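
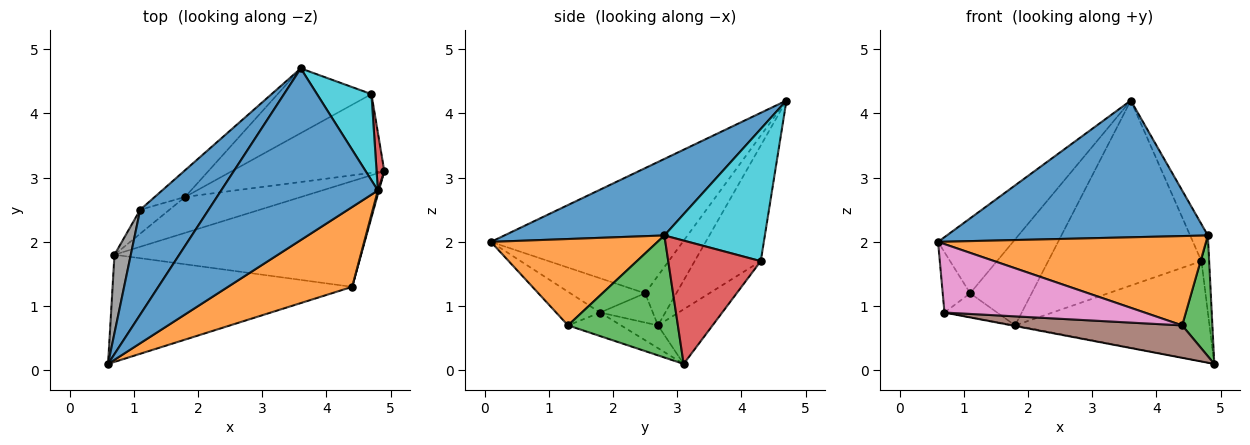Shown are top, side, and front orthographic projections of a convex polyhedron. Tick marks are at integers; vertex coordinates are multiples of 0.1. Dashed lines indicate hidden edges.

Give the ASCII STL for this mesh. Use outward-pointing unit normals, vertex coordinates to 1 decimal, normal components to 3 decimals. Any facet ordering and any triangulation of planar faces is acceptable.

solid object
 facet normal -0.830 0.324 0.454
  outer loop
   vertex 1.1 2.5 1.2
   vertex 0.6 0.1 2.0
   vertex 3.6 4.7 4.2
  endloop
 endfacet
 facet normal -0.436 0.859 -0.267
  outer loop
   vertex 1.1 2.5 1.2
   vertex 3.6 4.7 4.2
   vertex 1.8 2.7 0.7
  endloop
 endfacet
 facet normal -0.216 0.768 -0.603
  outer loop
   vertex 4.7 4.3 1.7
   vertex 4.9 3.1 0.1
   vertex 1.8 2.7 0.7
  endloop
 endfacet
 facet normal -0.377 0.874 -0.306
  outer loop
   vertex 4.7 4.3 1.7
   vertex 1.8 2.7 0.7
   vertex 3.6 4.7 4.2
  endloop
 endfacet
 facet normal -0.192 0.017 -0.981
  outer loop
   vertex 0.7 1.8 0.9
   vertex 1.8 2.7 0.7
   vertex 4.9 3.1 0.1
  endloop
 endfacet
 facet normal -0.091 -0.292 -0.952
  outer loop
   vertex 0.7 1.8 0.9
   vertex 4.9 3.1 0.1
   vertex 4.4 1.3 0.7
  endloop
 endfacet
 facet normal -0.117 -0.535 -0.837
  outer loop
   vertex 0.7 1.8 0.9
   vertex 4.4 1.3 0.7
   vertex 0.6 0.1 2.0
  endloop
 endfacet
 facet normal -0.857 0.315 0.408
  outer loop
   vertex 0.7 1.8 0.9
   vertex 0.6 0.1 2.0
   vertex 1.1 2.5 1.2
  endloop
 endfacet
 facet normal -0.577 0.577 -0.577
  outer loop
   vertex 0.7 1.8 0.9
   vertex 1.1 2.5 1.2
   vertex 1.8 2.7 0.7
  endloop
 endfacet
 facet normal 0.913 0.161 0.376
  outer loop
   vertex 4.8 2.8 2.1
   vertex 4.7 4.3 1.7
   vertex 3.6 4.7 4.2
  endloop
 endfacet
 facet normal 0.357 -0.582 0.731
  outer loop
   vertex 4.8 2.8 2.1
   vertex 3.6 4.7 4.2
   vertex 0.6 0.1 2.0
  endloop
 endfacet
 facet normal 0.420 -0.676 0.605
  outer loop
   vertex 4.8 2.8 2.1
   vertex 0.6 0.1 2.0
   vertex 4.4 1.3 0.7
  endloop
 endfacet
 facet normal 0.964 -0.265 0.008
  outer loop
   vertex 4.8 2.8 2.1
   vertex 4.4 1.3 0.7
   vertex 4.9 3.1 0.1
  endloop
 endfacet
 facet normal 0.995 0.083 0.062
  outer loop
   vertex 4.8 2.8 2.1
   vertex 4.9 3.1 0.1
   vertex 4.7 4.3 1.7
  endloop
 endfacet
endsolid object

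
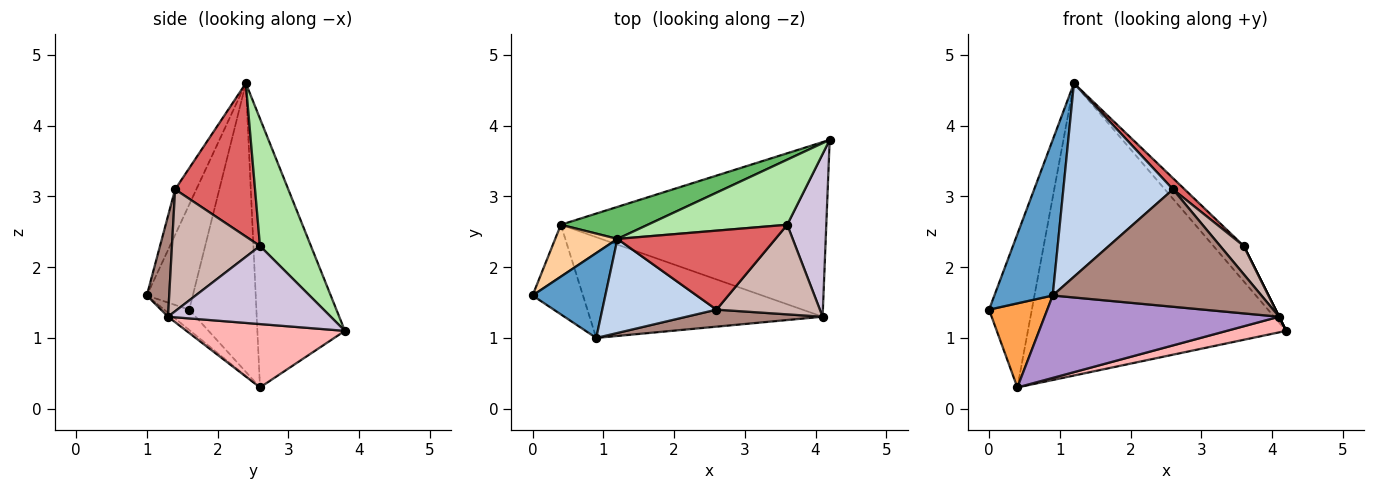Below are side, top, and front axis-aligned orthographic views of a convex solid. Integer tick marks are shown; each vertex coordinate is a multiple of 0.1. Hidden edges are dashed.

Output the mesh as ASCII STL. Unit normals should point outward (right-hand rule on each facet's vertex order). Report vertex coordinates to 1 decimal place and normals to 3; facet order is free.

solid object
 facet normal -0.569 -0.722 0.394
  outer loop
   vertex 1.2 2.4 4.6
   vertex 0.0 1.6 1.4
   vertex 0.9 1.0 1.6
  endloop
 endfacet
 facet normal -0.171 -0.886 0.431
  outer loop
   vertex 2.6 1.4 3.1
   vertex 1.2 2.4 4.6
   vertex 0.9 1.0 1.6
  endloop
 endfacet
 facet normal -0.282 -0.657 -0.699
  outer loop
   vertex 0.4 2.6 0.3
   vertex 0.9 1.0 1.6
   vertex 0.0 1.6 1.4
  endloop
 endfacet
 facet normal -0.830 0.529 0.179
  outer loop
   vertex 0.4 2.6 0.3
   vertex 0.0 1.6 1.4
   vertex 1.2 2.4 4.6
  endloop
 endfacet
 facet normal -0.319 0.942 0.103
  outer loop
   vertex 0.4 2.6 0.3
   vertex 1.2 2.4 4.6
   vertex 4.2 3.8 1.1
  endloop
 endfacet
 facet normal 0.626 0.372 0.685
  outer loop
   vertex 3.6 2.6 2.3
   vertex 4.2 3.8 1.1
   vertex 1.2 2.4 4.6
  endloop
 endfacet
 facet normal 0.693 -0.101 0.714
  outer loop
   vertex 3.6 2.6 2.3
   vertex 1.2 2.4 4.6
   vertex 2.6 1.4 3.1
  endloop
 endfacet
 facet normal 0.231 -0.087 -0.969
  outer loop
   vertex 4.1 1.3 1.3
   vertex 0.4 2.6 0.3
   vertex 4.2 3.8 1.1
  endloop
 endfacet
 facet normal -0.013 -0.633 -0.774
  outer loop
   vertex 4.1 1.3 1.3
   vertex 0.9 1.0 1.6
   vertex 0.4 2.6 0.3
  endloop
 endfacet
 facet normal 0.894 0.000 0.447
  outer loop
   vertex 4.1 1.3 1.3
   vertex 4.2 3.8 1.1
   vertex 3.6 2.6 2.3
  endloop
 endfacet
 facet normal 0.106 -0.984 0.143
  outer loop
   vertex 4.1 1.3 1.3
   vertex 2.6 1.4 3.1
   vertex 0.9 1.0 1.6
  endloop
 endfacet
 facet normal 0.747 -0.200 0.634
  outer loop
   vertex 4.1 1.3 1.3
   vertex 3.6 2.6 2.3
   vertex 2.6 1.4 3.1
  endloop
 endfacet
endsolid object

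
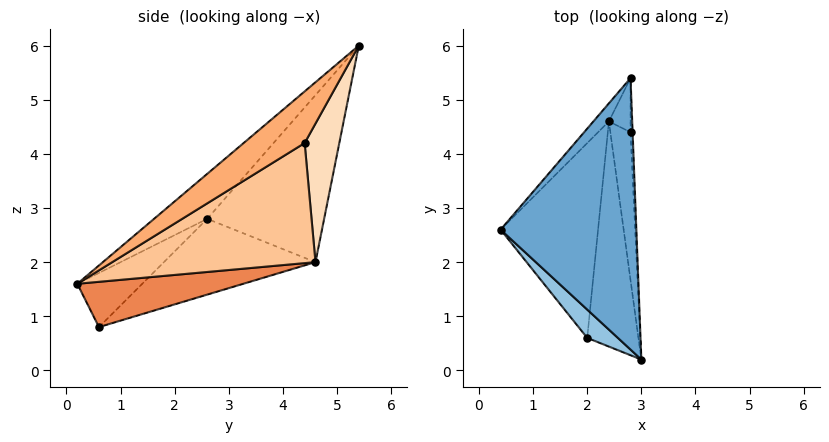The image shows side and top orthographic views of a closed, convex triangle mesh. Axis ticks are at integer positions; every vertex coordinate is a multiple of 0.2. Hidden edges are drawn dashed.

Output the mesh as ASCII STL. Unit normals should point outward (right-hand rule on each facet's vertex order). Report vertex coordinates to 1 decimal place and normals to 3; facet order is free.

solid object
 facet normal -0.244 -0.632 0.736
  outer loop
   vertex 2.8 5.4 6.0
   vertex 0.4 2.6 2.8
   vertex 3.0 0.2 1.6
  endloop
 endfacet
 facet normal -0.560 -0.765 0.317
  outer loop
   vertex 2.0 0.6 0.8
   vertex 3.0 0.2 1.6
   vertex 0.4 2.6 2.8
  endloop
 endfacet
 facet normal -0.719 0.692 -0.067
  outer loop
   vertex 2.4 4.6 2.0
   vertex 0.4 2.6 2.8
   vertex 2.8 5.4 6.0
  endloop
 endfacet
 facet normal -0.588 0.286 -0.756
  outer loop
   vertex 2.4 4.6 2.0
   vertex 2.0 0.6 0.8
   vertex 0.4 2.6 2.8
  endloop
 endfacet
 facet normal 0.654 0.156 -0.740
  outer loop
   vertex 2.4 4.6 2.0
   vertex 3.0 0.2 1.6
   vertex 2.0 0.6 0.8
  endloop
 endfacet
 facet normal 0.997 0.072 -0.040
  outer loop
   vertex 2.8 4.4 4.2
   vertex 2.8 5.4 6.0
   vertex 3.0 0.2 1.6
  endloop
 endfacet
 facet normal 0.975 0.148 -0.164
  outer loop
   vertex 2.8 4.4 4.2
   vertex 3.0 0.2 1.6
   vertex 2.4 4.6 2.0
  endloop
 endfacet
 facet normal 0.952 0.268 -0.149
  outer loop
   vertex 2.8 4.4 4.2
   vertex 2.4 4.6 2.0
   vertex 2.8 5.4 6.0
  endloop
 endfacet
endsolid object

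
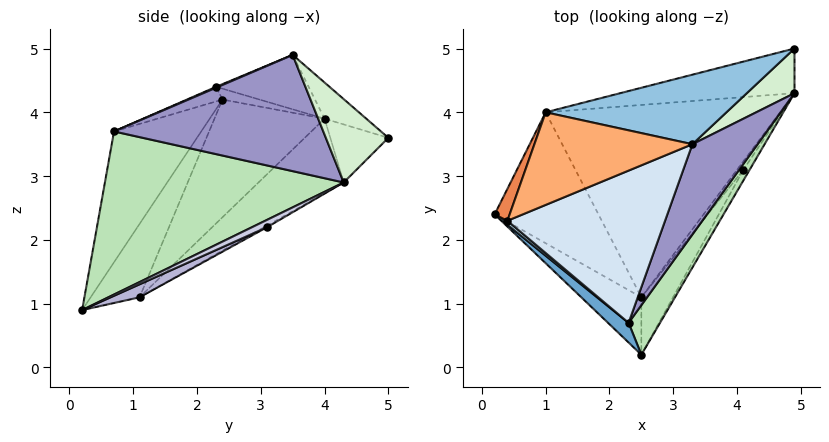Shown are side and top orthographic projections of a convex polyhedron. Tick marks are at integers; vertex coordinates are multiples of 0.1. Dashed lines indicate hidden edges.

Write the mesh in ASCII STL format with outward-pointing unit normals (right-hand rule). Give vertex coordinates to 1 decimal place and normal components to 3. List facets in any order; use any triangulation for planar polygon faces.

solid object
 facet normal -0.612 -0.785 0.096
  outer loop
   vertex 2.3 0.7 3.7
   vertex 0.2 2.4 4.2
   vertex 2.5 0.2 0.9
  endloop
 endfacet
 facet normal -0.135 0.727 0.673
  outer loop
   vertex 1.0 4.0 3.9
   vertex 3.3 3.5 4.9
   vertex 4.9 5.0 3.6
  endloop
 endfacet
 facet normal -0.588 -0.784 0.196
  outer loop
   vertex 0.4 2.3 4.4
   vertex 0.2 2.4 4.2
   vertex 2.3 0.7 3.7
  endloop
 endfacet
 facet normal 0.005 -0.396 0.918
  outer loop
   vertex 0.4 2.3 4.4
   vertex 2.3 0.7 3.7
   vertex 3.3 3.5 4.9
  endloop
 endfacet
 facet normal -0.536 0.407 0.740
  outer loop
   vertex 0.4 2.3 4.4
   vertex 1.0 4.0 3.9
   vertex 0.2 2.4 4.2
  endloop
 endfacet
 facet normal -0.303 0.366 0.880
  outer loop
   vertex 0.4 2.3 4.4
   vertex 3.3 3.5 4.9
   vertex 1.0 4.0 3.9
  endloop
 endfacet
 facet normal -0.766 0.139 -0.627
  outer loop
   vertex 2.5 1.1 1.1
   vertex 2.5 0.2 0.9
   vertex 0.2 2.4 4.2
  endloop
 endfacet
 facet normal -0.727 0.243 -0.642
  outer loop
   vertex 2.5 1.1 1.1
   vertex 0.2 2.4 4.2
   vertex 1.0 4.0 3.9
  endloop
 endfacet
 facet normal -0.229 0.688 -0.688
  outer loop
   vertex 4.9 4.3 2.9
   vertex 1.0 4.0 3.9
   vertex 4.9 5.0 3.6
  endloop
 endfacet
 facet normal -0.241 0.607 -0.757
  outer loop
   vertex 4.9 4.3 2.9
   vertex 2.5 1.1 1.1
   vertex 1.0 4.0 3.9
  endloop
 endfacet
 facet normal 0.817 -0.555 0.157
  outer loop
   vertex 4.9 4.3 2.9
   vertex 2.3 0.7 3.7
   vertex 2.5 0.2 0.9
  endloop
 endfacet
 facet normal 0.778 -0.444 0.444
  outer loop
   vertex 4.9 4.3 2.9
   vertex 4.9 5.0 3.6
   vertex 3.3 3.5 4.9
  endloop
 endfacet
 facet normal 0.773 -0.462 0.434
  outer loop
   vertex 4.9 4.3 2.9
   vertex 3.3 3.5 4.9
   vertex 2.3 0.7 3.7
  endloop
 endfacet
 facet normal 0.371 0.201 -0.906
  outer loop
   vertex 4.1 3.1 2.2
   vertex 2.5 0.2 0.9
   vertex 2.5 1.1 1.1
  endloop
 endfacet
 facet normal 0.755 -0.129 -0.643
  outer loop
   vertex 4.1 3.1 2.2
   vertex 4.9 4.3 2.9
   vertex 2.5 0.2 0.9
  endloop
 endfacet
 facet normal -0.196 0.588 -0.784
  outer loop
   vertex 4.1 3.1 2.2
   vertex 2.5 1.1 1.1
   vertex 4.9 4.3 2.9
  endloop
 endfacet
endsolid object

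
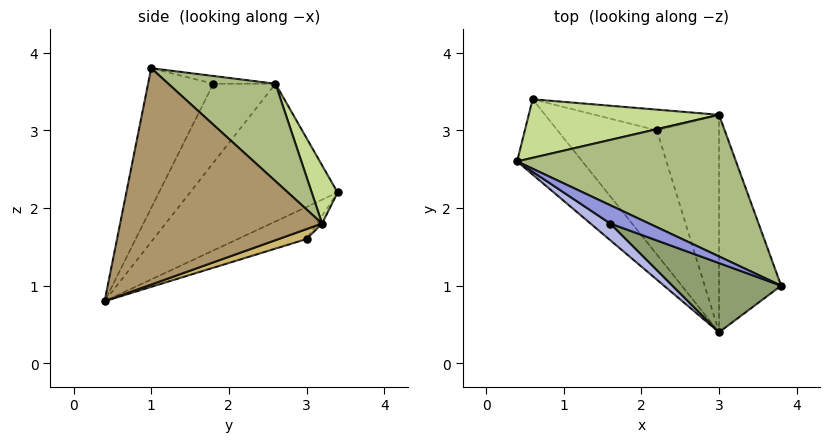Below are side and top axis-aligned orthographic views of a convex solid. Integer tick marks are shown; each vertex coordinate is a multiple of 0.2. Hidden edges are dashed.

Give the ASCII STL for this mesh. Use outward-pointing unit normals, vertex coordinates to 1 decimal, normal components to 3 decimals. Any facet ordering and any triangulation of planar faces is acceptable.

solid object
 facet normal -0.801 -0.464 -0.379
  outer loop
   vertex 0.6 3.4 2.2
   vertex 3.0 0.4 0.8
   vertex 0.4 2.6 3.6
  endloop
 endfacet
 facet normal -0.301 0.194 -0.933
  outer loop
   vertex 2.2 3.0 1.6
   vertex 3.0 0.4 0.8
   vertex 0.6 3.4 2.2
  endloop
 endfacet
 facet normal -0.188 -0.282 0.941
  outer loop
   vertex 1.6 1.8 3.6
   vertex 3.8 1.0 3.8
   vertex 0.4 2.6 3.6
  endloop
 endfacet
 facet normal -0.549 -0.824 0.137
  outer loop
   vertex 1.6 1.8 3.6
   vertex 0.4 2.6 3.6
   vertex 3.0 0.4 0.8
  endloop
 endfacet
 facet normal -0.351 -0.896 0.273
  outer loop
   vertex 1.6 1.8 3.6
   vertex 3.0 0.4 0.8
   vertex 3.8 1.0 3.8
  endloop
 endfacet
 facet normal 0.291 0.699 0.653
  outer loop
   vertex 3.0 3.2 1.8
   vertex 0.4 2.6 3.6
   vertex 3.8 1.0 3.8
  endloop
 endfacet
 facet normal 0.155 0.848 0.507
  outer loop
   vertex 3.0 3.2 1.8
   vertex 0.6 3.4 2.2
   vertex 0.4 2.6 3.6
  endloop
 endfacet
 facet normal -0.039 0.780 -0.624
  outer loop
   vertex 3.0 3.2 1.8
   vertex 2.2 3.0 1.6
   vertex 0.6 3.4 2.2
  endloop
 endfacet
 facet normal 0.957 0.098 -0.275
  outer loop
   vertex 3.0 3.2 1.8
   vertex 3.8 1.0 3.8
   vertex 3.0 0.4 0.8
  endloop
 endfacet
 facet normal 0.150 0.333 -0.931
  outer loop
   vertex 3.0 3.2 1.8
   vertex 3.0 0.4 0.8
   vertex 2.2 3.0 1.6
  endloop
 endfacet
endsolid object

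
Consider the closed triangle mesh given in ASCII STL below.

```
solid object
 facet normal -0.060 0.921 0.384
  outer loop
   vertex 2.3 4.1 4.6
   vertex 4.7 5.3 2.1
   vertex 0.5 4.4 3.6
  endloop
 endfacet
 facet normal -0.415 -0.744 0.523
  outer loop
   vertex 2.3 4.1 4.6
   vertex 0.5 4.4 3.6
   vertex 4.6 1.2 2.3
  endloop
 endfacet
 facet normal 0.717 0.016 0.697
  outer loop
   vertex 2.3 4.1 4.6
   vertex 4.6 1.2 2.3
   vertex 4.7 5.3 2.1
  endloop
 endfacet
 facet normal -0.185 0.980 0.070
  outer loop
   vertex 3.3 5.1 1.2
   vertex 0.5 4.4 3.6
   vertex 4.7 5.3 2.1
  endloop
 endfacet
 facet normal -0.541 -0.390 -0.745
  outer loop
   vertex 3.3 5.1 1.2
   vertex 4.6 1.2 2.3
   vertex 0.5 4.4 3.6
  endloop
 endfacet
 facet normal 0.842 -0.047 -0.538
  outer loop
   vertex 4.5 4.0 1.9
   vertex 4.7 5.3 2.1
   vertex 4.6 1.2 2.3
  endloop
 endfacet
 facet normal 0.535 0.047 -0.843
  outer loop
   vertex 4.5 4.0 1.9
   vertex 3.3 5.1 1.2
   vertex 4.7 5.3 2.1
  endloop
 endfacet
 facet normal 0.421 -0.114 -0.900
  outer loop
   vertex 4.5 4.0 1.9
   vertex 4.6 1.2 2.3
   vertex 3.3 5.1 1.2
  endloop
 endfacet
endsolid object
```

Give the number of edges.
12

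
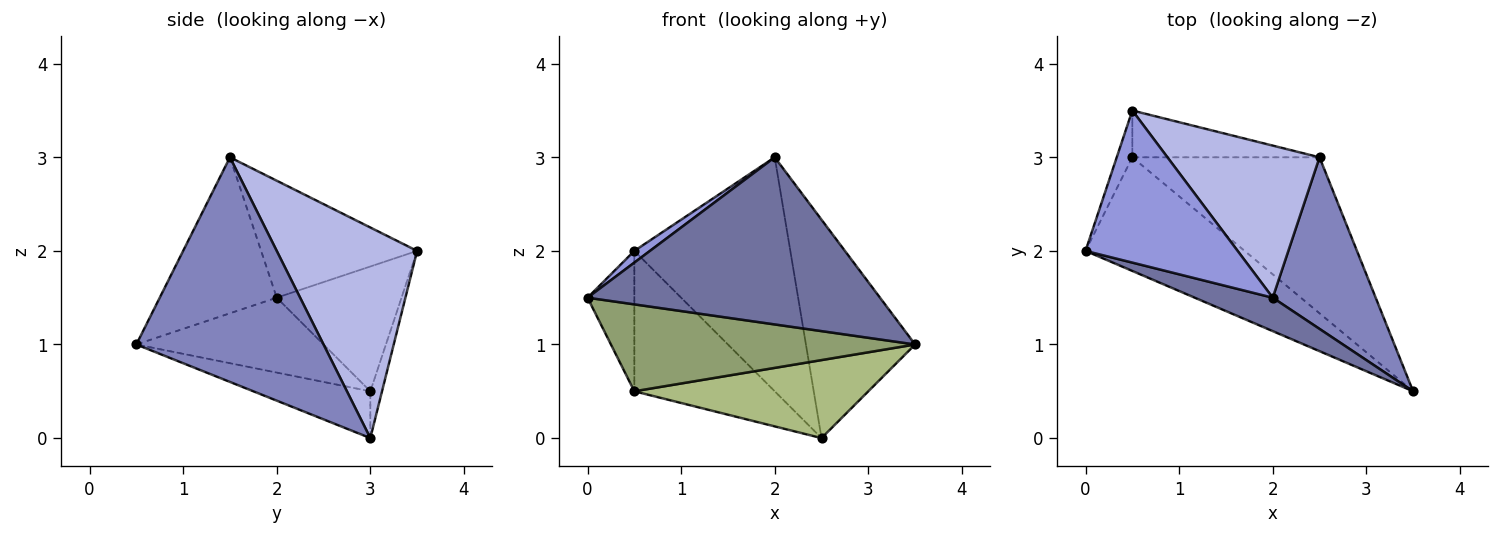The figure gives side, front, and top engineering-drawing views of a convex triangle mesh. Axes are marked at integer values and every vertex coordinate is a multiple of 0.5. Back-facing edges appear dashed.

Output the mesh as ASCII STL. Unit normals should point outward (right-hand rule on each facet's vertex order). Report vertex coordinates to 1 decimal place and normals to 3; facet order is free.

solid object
 facet normal -0.365 -0.913 0.183
  outer loop
   vertex 2.0 1.5 3.0
   vertex 0.0 2.0 1.5
   vertex 3.5 0.5 1.0
  endloop
 endfacet
 facet normal 0.803 0.468 0.368
  outer loop
   vertex 2.0 1.5 3.0
   vertex 3.5 0.5 1.0
   vertex 2.5 3.0 0.0
  endloop
 endfacet
 facet normal -0.609 -0.061 0.791
  outer loop
   vertex 0.5 3.5 2.0
   vertex 0.0 2.0 1.5
   vertex 2.0 1.5 3.0
  endloop
 endfacet
 facet normal 0.602 0.669 0.435
  outer loop
   vertex 0.5 3.5 2.0
   vertex 2.0 1.5 3.0
   vertex 2.5 3.0 0.0
  endloop
 endfacet
 facet normal -0.350 -0.569 -0.744
  outer loop
   vertex 0.5 3.0 0.5
   vertex 3.5 0.5 1.0
   vertex 0.0 2.0 1.5
  endloop
 endfacet
 facet normal -0.218 -0.436 -0.873
  outer loop
   vertex 0.5 3.0 0.5
   vertex 2.5 3.0 0.0
   vertex 3.5 0.5 1.0
  endloop
 endfacet
 facet normal -0.930 0.349 -0.116
  outer loop
   vertex 0.5 3.0 0.5
   vertex 0.0 2.0 1.5
   vertex 0.5 3.5 2.0
  endloop
 endfacet
 facet normal -0.079 0.946 -0.315
  outer loop
   vertex 0.5 3.0 0.5
   vertex 0.5 3.5 2.0
   vertex 2.5 3.0 0.0
  endloop
 endfacet
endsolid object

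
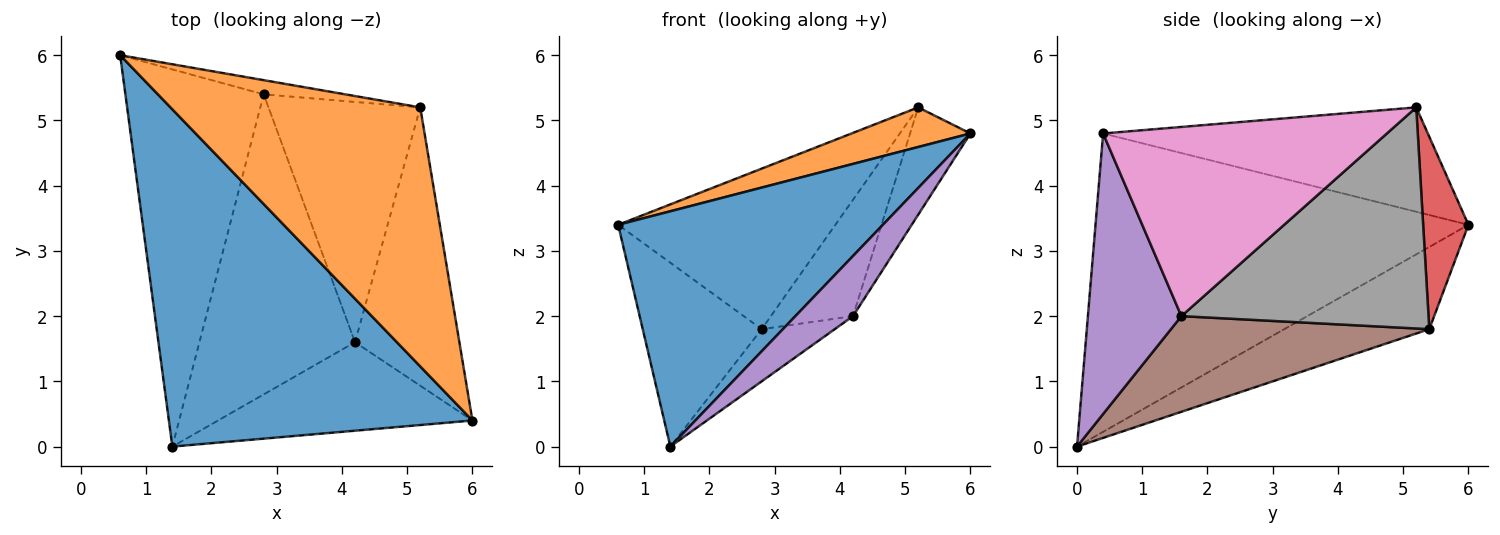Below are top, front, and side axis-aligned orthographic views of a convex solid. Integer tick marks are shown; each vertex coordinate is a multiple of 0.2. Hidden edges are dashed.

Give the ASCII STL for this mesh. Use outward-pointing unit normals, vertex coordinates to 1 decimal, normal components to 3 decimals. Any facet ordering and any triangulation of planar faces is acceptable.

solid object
 facet normal -0.628 -0.446 0.639
  outer loop
   vertex 1.4 0.0 0.0
   vertex 6.0 0.4 4.8
   vertex 0.6 6.0 3.4
  endloop
 endfacet
 facet normal -0.382 -0.140 0.914
  outer loop
   vertex 5.2 5.2 5.2
   vertex 0.6 6.0 3.4
   vertex 6.0 0.4 4.8
  endloop
 endfacet
 facet normal -0.471 0.386 -0.793
  outer loop
   vertex 2.8 5.4 1.8
   vertex 1.4 0.0 0.0
   vertex 0.6 6.0 3.4
  endloop
 endfacet
 facet normal 0.203 0.975 -0.086
  outer loop
   vertex 2.8 5.4 1.8
   vertex 0.6 6.0 3.4
   vertex 5.2 5.2 5.2
  endloop
 endfacet
 facet normal 0.674 -0.415 -0.611
  outer loop
   vertex 4.2 1.6 2.0
   vertex 6.0 0.4 4.8
   vertex 1.4 0.0 0.0
  endloop
 endfacet
 facet normal 0.518 0.147 -0.843
  outer loop
   vertex 4.2 1.6 2.0
   vertex 1.4 0.0 0.0
   vertex 2.8 5.4 1.8
  endloop
 endfacet
 facet normal 0.861 0.183 -0.475
  outer loop
   vertex 4.2 1.6 2.0
   vertex 5.2 5.2 5.2
   vertex 6.0 0.4 4.8
  endloop
 endfacet
 facet normal 0.795 0.264 -0.546
  outer loop
   vertex 4.2 1.6 2.0
   vertex 2.8 5.4 1.8
   vertex 5.2 5.2 5.2
  endloop
 endfacet
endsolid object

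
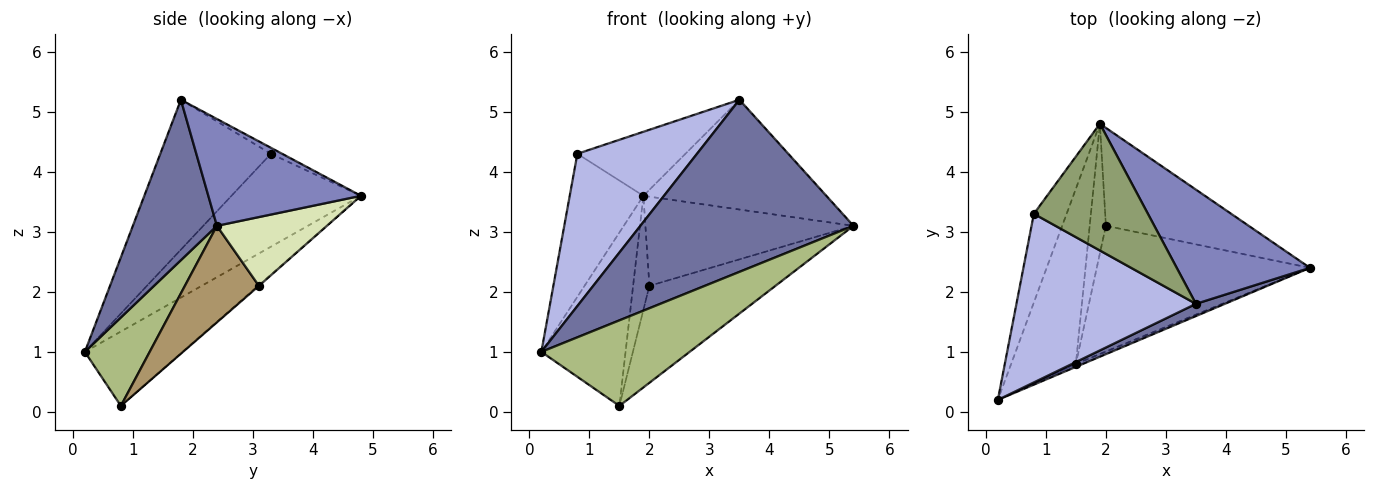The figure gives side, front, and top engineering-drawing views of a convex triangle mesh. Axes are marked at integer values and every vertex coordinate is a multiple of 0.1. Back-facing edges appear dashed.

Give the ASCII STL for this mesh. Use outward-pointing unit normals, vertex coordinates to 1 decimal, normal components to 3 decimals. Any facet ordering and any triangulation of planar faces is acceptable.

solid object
 facet normal 0.366 -0.928 0.066
  outer loop
   vertex 3.5 1.8 5.2
   vertex 0.2 0.2 1.0
   vertex 5.4 2.4 3.1
  endloop
 endfacet
 facet normal 0.501 0.600 0.624
  outer loop
   vertex 3.5 1.8 5.2
   vertex 5.4 2.4 3.1
   vertex 1.9 4.8 3.6
  endloop
 endfacet
 facet normal -0.831 0.473 -0.293
  outer loop
   vertex 0.8 3.3 4.3
   vertex 1.9 4.8 3.6
   vertex 0.2 0.2 1.0
  endloop
 endfacet
 facet normal -0.527 -0.570 0.631
  outer loop
   vertex 0.8 3.3 4.3
   vertex 0.2 0.2 1.0
   vertex 3.5 1.8 5.2
  endloop
 endfacet
 facet normal -0.047 0.450 0.892
  outer loop
   vertex 0.8 3.3 4.3
   vertex 3.5 1.8 5.2
   vertex 1.9 4.8 3.6
  endloop
 endfacet
 facet normal 0.400 -0.916 -0.032
  outer loop
   vertex 1.5 0.8 0.1
   vertex 5.4 2.4 3.1
   vertex 0.2 0.2 1.0
  endloop
 endfacet
 facet normal -0.633 0.545 -0.550
  outer loop
   vertex 1.5 0.8 0.1
   vertex 0.2 0.2 1.0
   vertex 1.9 4.8 3.6
  endloop
 endfacet
 facet normal 0.335 0.634 -0.697
  outer loop
   vertex 2.0 3.1 2.1
   vertex 1.9 4.8 3.6
   vertex 5.4 2.4 3.1
  endloop
 endfacet
 facet normal 0.338 0.575 -0.745
  outer loop
   vertex 2.0 3.1 2.1
   vertex 5.4 2.4 3.1
   vertex 1.5 0.8 0.1
  endloop
 endfacet
 facet normal -0.035 0.660 -0.750
  outer loop
   vertex 2.0 3.1 2.1
   vertex 1.5 0.8 0.1
   vertex 1.9 4.8 3.6
  endloop
 endfacet
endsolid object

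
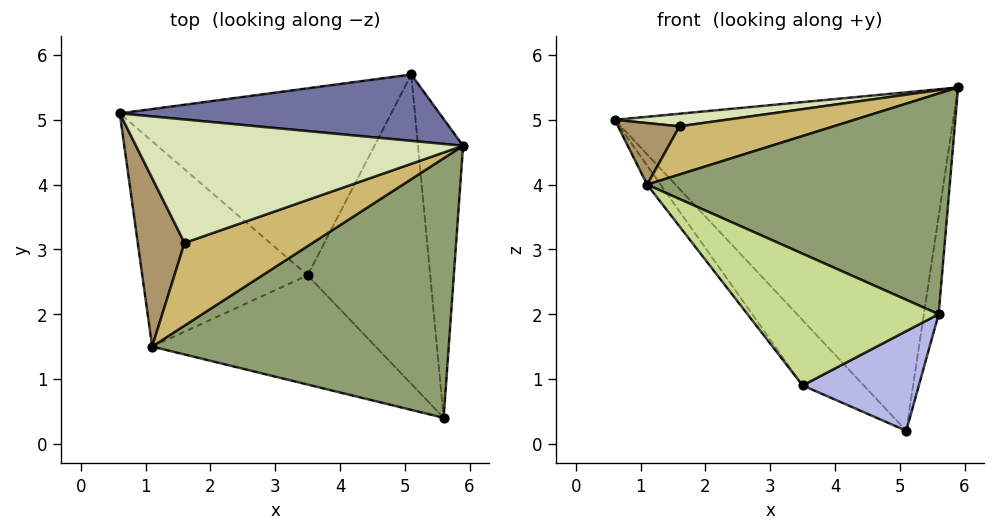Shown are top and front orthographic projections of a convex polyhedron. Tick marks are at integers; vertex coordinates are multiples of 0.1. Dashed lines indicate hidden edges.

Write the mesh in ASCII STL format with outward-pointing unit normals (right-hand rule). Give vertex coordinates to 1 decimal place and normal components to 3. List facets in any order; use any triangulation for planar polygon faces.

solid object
 facet normal 0.074 0.979 0.192
  outer loop
   vertex 5.1 5.7 0.2
   vertex 0.6 5.1 5.0
   vertex 5.9 4.6 5.5
  endloop
 endfacet
 facet normal 0.989 0.046 -0.140
  outer loop
   vertex 5.1 5.7 0.2
   vertex 5.9 4.6 5.5
   vertex 5.6 0.4 2.0
  endloop
 endfacet
 facet normal -0.724 0.227 -0.651
  outer loop
   vertex 3.5 2.6 0.9
   vertex 0.6 5.1 5.0
   vertex 5.1 5.7 0.2
  endloop
 endfacet
 facet normal 0.175 -0.302 -0.937
  outer loop
   vertex 3.5 2.6 0.9
   vertex 5.1 5.7 0.2
   vertex 5.6 0.4 2.0
  endloop
 endfacet
 facet normal 0.177 -0.637 0.750
  outer loop
   vertex 1.1 1.5 4.0
   vertex 5.6 0.4 2.0
   vertex 5.9 4.6 5.5
  endloop
 endfacet
 facet normal -0.799 0.055 -0.599
  outer loop
   vertex 1.1 1.5 4.0
   vertex 0.6 5.1 5.0
   vertex 3.5 2.6 0.9
  endloop
 endfacet
 facet normal -0.427 -0.696 -0.577
  outer loop
   vertex 1.1 1.5 4.0
   vertex 3.5 2.6 0.9
   vertex 5.6 0.4 2.0
  endloop
 endfacet
 facet normal -0.103 -0.101 0.990
  outer loop
   vertex 1.6 3.1 4.9
   vertex 5.9 4.6 5.5
   vertex 0.6 5.1 5.0
  endloop
 endfacet
 facet normal -0.510 -0.295 0.808
  outer loop
   vertex 1.6 3.1 4.9
   vertex 0.6 5.1 5.0
   vertex 1.1 1.5 4.0
  endloop
 endfacet
 facet normal 0.055 -0.502 0.863
  outer loop
   vertex 1.6 3.1 4.9
   vertex 1.1 1.5 4.0
   vertex 5.9 4.6 5.5
  endloop
 endfacet
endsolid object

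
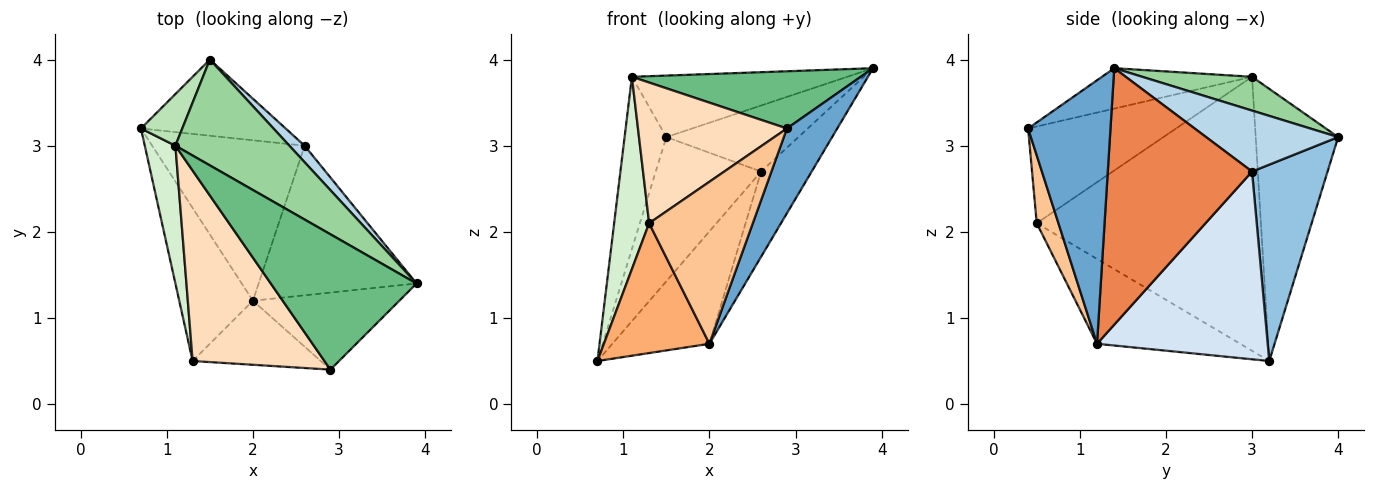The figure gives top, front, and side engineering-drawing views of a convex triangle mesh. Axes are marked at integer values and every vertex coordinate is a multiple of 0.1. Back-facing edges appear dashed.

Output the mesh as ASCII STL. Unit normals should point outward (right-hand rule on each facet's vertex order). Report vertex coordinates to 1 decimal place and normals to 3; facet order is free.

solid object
 facet normal 0.771 -0.471 -0.428
  outer loop
   vertex 2.0 1.2 0.7
   vertex 3.9 1.4 3.9
   vertex 2.9 0.4 3.2
  endloop
 endfacet
 facet normal 0.535 0.747 -0.395
  outer loop
   vertex 2.6 3.0 2.7
   vertex 0.7 3.2 0.5
   vertex 1.5 4.0 3.1
  endloop
 endfacet
 facet normal 0.696 0.696 0.174
  outer loop
   vertex 2.6 3.0 2.7
   vertex 1.5 4.0 3.1
   vertex 3.9 1.4 3.9
  endloop
 endfacet
 facet normal 0.710 0.404 -0.577
  outer loop
   vertex 2.6 3.0 2.7
   vertex 2.0 1.2 0.7
   vertex 0.7 3.2 0.5
  endloop
 endfacet
 facet normal 0.816 0.286 -0.502
  outer loop
   vertex 2.6 3.0 2.7
   vertex 3.9 1.4 3.9
   vertex 2.0 1.2 0.7
  endloop
 endfacet
 facet normal -0.660 -0.486 -0.573
  outer loop
   vertex 1.3 0.5 2.1
   vertex 0.7 3.2 0.5
   vertex 2.0 1.2 0.7
  endloop
 endfacet
 facet normal 0.191 -0.913 -0.361
  outer loop
   vertex 1.3 0.5 2.1
   vertex 2.0 1.2 0.7
   vertex 2.9 0.4 3.2
  endloop
 endfacet
 facet normal -0.508 -0.512 0.693
  outer loop
   vertex 1.1 3.0 3.8
   vertex 1.3 0.5 2.1
   vertex 2.9 0.4 3.2
  endloop
 endfacet
 facet normal -0.247 -0.377 0.892
  outer loop
   vertex 1.1 3.0 3.8
   vertex 2.9 0.4 3.2
   vertex 3.9 1.4 3.9
  endloop
 endfacet
 facet normal 0.248 0.487 0.837
  outer loop
   vertex 1.1 3.0 3.8
   vertex 3.9 1.4 3.9
   vertex 1.5 4.0 3.1
  endloop
 endfacet
 facet normal -0.884 0.448 0.134
  outer loop
   vertex 1.1 3.0 3.8
   vertex 1.5 4.0 3.1
   vertex 0.7 3.2 0.5
  endloop
 endfacet
 facet normal -0.982 -0.153 0.110
  outer loop
   vertex 1.1 3.0 3.8
   vertex 0.7 3.2 0.5
   vertex 1.3 0.5 2.1
  endloop
 endfacet
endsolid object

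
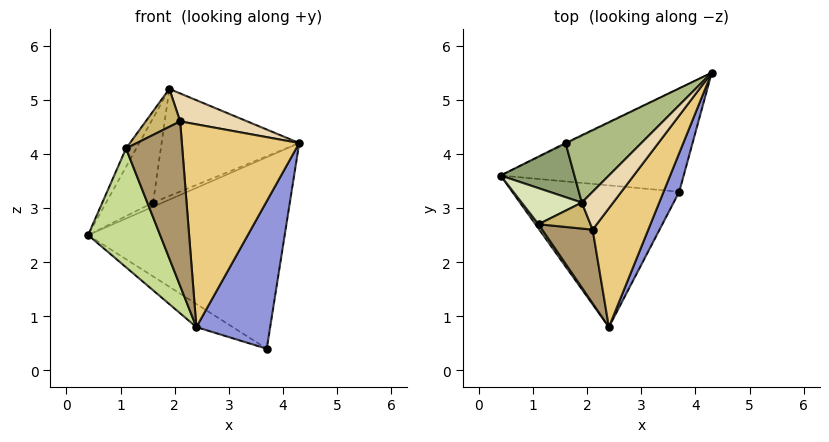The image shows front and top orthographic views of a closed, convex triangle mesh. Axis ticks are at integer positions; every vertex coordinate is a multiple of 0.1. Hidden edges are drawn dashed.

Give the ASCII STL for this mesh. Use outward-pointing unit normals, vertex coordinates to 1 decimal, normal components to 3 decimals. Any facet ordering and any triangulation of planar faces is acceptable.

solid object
 facet normal -0.217 0.859 -0.463
  outer loop
   vertex 3.7 3.3 0.4
   vertex 0.4 3.6 2.5
   vertex 4.3 5.5 4.2
  endloop
 endfacet
 facet normal -0.523 0.137 -0.841
  outer loop
   vertex 3.7 3.3 0.4
   vertex 2.4 0.8 0.8
   vertex 0.4 3.6 2.5
  endloop
 endfacet
 facet normal 0.889 -0.443 0.116
  outer loop
   vertex 3.7 3.3 0.4
   vertex 4.3 5.5 4.2
   vertex 2.4 0.8 0.8
  endloop
 endfacet
 facet normal -0.365 0.913 -0.183
  outer loop
   vertex 1.6 4.2 3.1
   vertex 4.3 5.5 4.2
   vertex 0.4 3.6 2.5
  endloop
 endfacet
 facet normal -0.568 0.693 0.444
  outer loop
   vertex 1.6 4.2 3.1
   vertex 0.4 3.6 2.5
   vertex 1.9 3.1 5.2
  endloop
 endfacet
 facet normal -0.530 0.718 0.452
  outer loop
   vertex 1.6 4.2 3.1
   vertex 1.9 3.1 5.2
   vertex 4.3 5.5 4.2
  endloop
 endfacet
 facet normal -0.807 -0.590 0.021
  outer loop
   vertex 1.1 2.7 4.1
   vertex 0.4 3.6 2.5
   vertex 2.4 0.8 0.8
  endloop
 endfacet
 facet normal -0.824 0.258 0.505
  outer loop
   vertex 1.1 2.7 4.1
   vertex 1.9 3.1 5.2
   vertex 0.4 3.6 2.5
  endloop
 endfacet
 facet normal -0.284 -0.875 0.392
  outer loop
   vertex 2.1 2.6 4.6
   vertex 1.1 2.7 4.1
   vertex 2.4 0.8 0.8
  endloop
 endfacet
 facet normal -0.343 -0.775 0.531
  outer loop
   vertex 2.1 2.6 4.6
   vertex 1.9 3.1 5.2
   vertex 1.1 2.7 4.1
  endloop
 endfacet
 facet normal 0.776 -0.544 0.319
  outer loop
   vertex 2.1 2.6 4.6
   vertex 2.4 0.8 0.8
   vertex 4.3 5.5 4.2
  endloop
 endfacet
 facet normal 0.681 -0.435 0.589
  outer loop
   vertex 2.1 2.6 4.6
   vertex 4.3 5.5 4.2
   vertex 1.9 3.1 5.2
  endloop
 endfacet
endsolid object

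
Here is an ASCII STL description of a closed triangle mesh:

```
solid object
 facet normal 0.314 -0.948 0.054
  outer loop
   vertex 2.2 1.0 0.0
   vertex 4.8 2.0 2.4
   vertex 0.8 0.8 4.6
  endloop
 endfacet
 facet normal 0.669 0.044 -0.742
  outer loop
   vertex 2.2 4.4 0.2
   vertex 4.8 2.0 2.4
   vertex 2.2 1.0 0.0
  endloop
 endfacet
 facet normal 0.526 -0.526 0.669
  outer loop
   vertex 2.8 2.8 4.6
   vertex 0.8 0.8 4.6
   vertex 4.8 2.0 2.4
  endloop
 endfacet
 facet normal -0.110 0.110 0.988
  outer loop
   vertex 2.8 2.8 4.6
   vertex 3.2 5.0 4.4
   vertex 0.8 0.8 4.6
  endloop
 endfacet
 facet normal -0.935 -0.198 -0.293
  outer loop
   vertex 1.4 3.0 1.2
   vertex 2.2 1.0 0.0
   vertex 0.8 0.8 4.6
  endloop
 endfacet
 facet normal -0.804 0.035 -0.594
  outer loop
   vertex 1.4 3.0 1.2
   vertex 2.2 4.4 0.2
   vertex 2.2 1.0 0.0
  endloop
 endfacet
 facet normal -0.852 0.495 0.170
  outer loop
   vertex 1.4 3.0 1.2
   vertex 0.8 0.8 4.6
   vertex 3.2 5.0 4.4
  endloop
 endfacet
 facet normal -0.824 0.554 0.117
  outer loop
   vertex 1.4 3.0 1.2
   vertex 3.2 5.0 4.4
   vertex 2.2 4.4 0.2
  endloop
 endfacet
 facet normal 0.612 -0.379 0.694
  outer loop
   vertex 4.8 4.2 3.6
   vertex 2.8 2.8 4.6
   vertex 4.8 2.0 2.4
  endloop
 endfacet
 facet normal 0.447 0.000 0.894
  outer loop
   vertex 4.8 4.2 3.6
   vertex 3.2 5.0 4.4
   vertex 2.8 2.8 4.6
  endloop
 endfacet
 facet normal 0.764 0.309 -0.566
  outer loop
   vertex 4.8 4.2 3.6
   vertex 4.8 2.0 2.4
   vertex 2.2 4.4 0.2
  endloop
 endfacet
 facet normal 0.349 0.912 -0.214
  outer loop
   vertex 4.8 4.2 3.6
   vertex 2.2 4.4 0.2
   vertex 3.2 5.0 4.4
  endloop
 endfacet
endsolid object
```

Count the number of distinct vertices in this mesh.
8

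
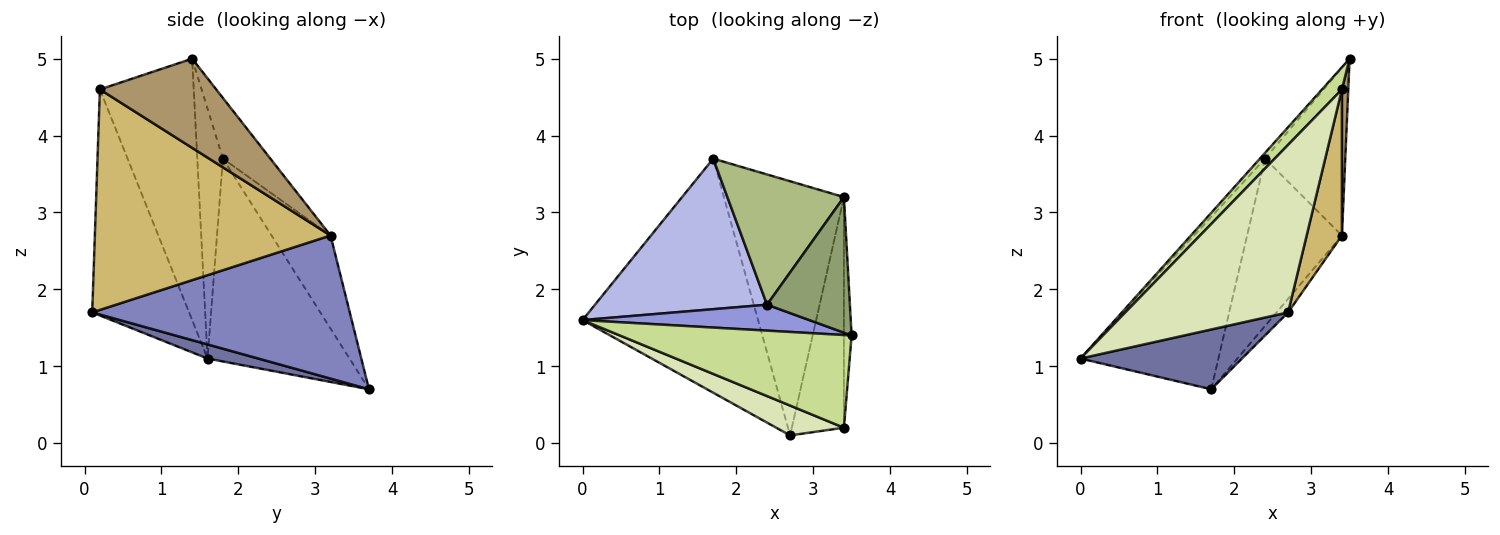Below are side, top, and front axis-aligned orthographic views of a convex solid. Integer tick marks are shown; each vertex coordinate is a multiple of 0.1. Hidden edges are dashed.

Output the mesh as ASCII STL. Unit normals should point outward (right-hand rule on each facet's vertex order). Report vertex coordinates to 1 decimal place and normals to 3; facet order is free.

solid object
 facet normal 0.078 -0.247 -0.966
  outer loop
   vertex 2.7 0.1 1.7
   vertex 0.0 1.6 1.1
   vertex 1.7 3.7 0.7
  endloop
 endfacet
 facet normal 0.766 0.034 -0.642
  outer loop
   vertex 3.4 3.2 2.7
   vertex 2.7 0.1 1.7
   vertex 1.7 3.7 0.7
  endloop
 endfacet
 facet normal -0.732 0.146 0.665
  outer loop
   vertex 2.4 1.8 3.7
   vertex 0.0 1.6 1.1
   vertex 3.5 1.4 5.0
  endloop
 endfacet
 facet normal -0.613 0.595 0.520
  outer loop
   vertex 2.4 1.8 3.7
   vertex 1.7 3.7 0.7
   vertex 0.0 1.6 1.1
  endloop
 endfacet
 facet normal -0.418 0.706 0.571
  outer loop
   vertex 2.4 1.8 3.7
   vertex 3.5 1.4 5.0
   vertex 3.4 3.2 2.7
  endloop
 endfacet
 facet normal -0.440 0.708 0.551
  outer loop
   vertex 2.4 1.8 3.7
   vertex 3.4 3.2 2.7
   vertex 1.7 3.7 0.7
  endloop
 endfacet
 facet normal -0.739 -0.157 0.655
  outer loop
   vertex 3.4 0.2 4.6
   vertex 3.5 1.4 5.0
   vertex 0.0 1.6 1.1
  endloop
 endfacet
 facet normal -0.506 -0.849 0.151
  outer loop
   vertex 3.4 0.2 4.6
   vertex 0.0 1.6 1.1
   vertex 2.7 0.1 1.7
  endloop
 endfacet
 facet normal 0.995 -0.054 -0.086
  outer loop
   vertex 3.4 0.2 4.6
   vertex 3.4 3.2 2.7
   vertex 3.5 1.4 5.0
  endloop
 endfacet
 facet normal 0.963 -0.144 -0.227
  outer loop
   vertex 3.4 0.2 4.6
   vertex 2.7 0.1 1.7
   vertex 3.4 3.2 2.7
  endloop
 endfacet
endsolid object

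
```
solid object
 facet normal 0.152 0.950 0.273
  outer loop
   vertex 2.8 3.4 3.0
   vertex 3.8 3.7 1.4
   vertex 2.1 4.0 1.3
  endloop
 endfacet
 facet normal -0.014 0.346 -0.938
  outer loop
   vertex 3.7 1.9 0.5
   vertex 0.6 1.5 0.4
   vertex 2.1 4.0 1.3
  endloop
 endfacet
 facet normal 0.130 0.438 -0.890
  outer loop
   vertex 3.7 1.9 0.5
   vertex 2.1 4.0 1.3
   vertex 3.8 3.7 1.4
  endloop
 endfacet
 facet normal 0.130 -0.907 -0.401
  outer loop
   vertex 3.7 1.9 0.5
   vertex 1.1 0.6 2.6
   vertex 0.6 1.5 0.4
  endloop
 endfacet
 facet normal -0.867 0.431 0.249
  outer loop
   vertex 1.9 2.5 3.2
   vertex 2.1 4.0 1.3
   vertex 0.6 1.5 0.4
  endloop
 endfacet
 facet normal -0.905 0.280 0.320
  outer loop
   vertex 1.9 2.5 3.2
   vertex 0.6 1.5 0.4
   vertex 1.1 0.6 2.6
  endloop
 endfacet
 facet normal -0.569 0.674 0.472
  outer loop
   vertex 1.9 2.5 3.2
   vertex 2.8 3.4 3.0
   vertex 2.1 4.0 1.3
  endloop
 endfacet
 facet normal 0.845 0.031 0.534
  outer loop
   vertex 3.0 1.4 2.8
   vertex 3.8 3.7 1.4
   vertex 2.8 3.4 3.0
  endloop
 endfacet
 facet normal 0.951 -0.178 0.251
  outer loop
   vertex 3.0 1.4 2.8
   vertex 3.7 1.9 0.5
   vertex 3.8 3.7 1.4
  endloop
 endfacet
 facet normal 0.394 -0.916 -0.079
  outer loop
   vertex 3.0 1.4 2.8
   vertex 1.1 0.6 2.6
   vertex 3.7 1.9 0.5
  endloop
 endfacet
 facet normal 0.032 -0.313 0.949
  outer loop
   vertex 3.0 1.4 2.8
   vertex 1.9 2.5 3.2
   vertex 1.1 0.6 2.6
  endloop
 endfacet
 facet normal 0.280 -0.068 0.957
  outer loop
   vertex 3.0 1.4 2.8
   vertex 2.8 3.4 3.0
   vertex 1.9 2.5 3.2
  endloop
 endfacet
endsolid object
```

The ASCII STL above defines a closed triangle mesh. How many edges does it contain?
18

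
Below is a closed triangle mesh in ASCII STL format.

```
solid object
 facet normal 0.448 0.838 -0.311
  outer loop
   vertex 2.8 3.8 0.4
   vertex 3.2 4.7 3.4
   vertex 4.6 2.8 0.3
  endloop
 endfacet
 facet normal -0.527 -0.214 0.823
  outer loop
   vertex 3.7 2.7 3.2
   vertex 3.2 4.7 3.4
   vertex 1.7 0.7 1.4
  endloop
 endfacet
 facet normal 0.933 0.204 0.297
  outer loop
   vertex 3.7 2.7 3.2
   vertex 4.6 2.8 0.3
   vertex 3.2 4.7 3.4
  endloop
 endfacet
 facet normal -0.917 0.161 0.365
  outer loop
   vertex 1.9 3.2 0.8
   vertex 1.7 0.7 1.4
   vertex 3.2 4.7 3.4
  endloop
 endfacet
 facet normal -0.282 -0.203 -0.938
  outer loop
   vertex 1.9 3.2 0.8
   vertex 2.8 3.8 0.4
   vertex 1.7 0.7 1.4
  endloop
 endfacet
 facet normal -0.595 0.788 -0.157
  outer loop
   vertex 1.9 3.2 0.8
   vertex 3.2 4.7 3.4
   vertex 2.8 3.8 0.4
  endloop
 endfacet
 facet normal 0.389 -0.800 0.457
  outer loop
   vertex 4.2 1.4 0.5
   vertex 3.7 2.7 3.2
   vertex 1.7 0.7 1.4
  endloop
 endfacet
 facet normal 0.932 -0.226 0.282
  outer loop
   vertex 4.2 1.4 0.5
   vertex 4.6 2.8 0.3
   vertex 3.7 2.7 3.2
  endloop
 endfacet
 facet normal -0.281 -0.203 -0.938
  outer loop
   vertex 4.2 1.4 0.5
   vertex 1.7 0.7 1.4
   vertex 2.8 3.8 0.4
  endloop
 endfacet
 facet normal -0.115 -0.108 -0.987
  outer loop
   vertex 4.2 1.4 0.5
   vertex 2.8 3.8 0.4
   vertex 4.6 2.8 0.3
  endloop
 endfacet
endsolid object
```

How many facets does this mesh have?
10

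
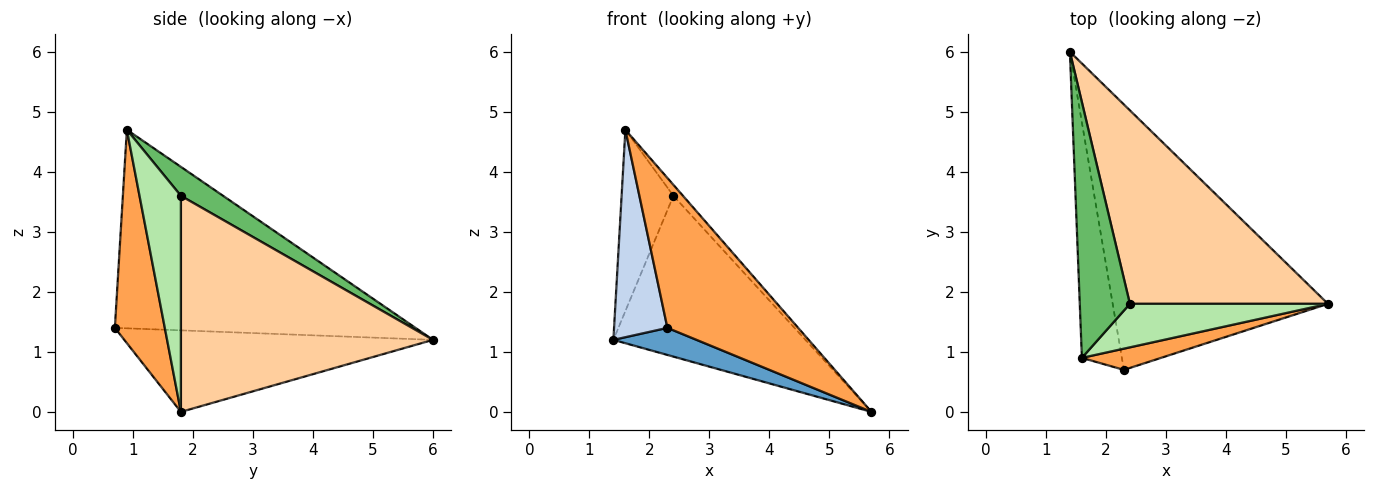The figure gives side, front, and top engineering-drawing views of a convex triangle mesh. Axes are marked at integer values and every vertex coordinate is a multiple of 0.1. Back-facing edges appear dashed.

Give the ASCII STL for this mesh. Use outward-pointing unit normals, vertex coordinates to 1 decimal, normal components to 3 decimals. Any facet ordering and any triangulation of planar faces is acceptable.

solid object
 facet normal -0.353 -0.095 -0.931
  outer loop
   vertex 2.3 0.7 1.4
   vertex 1.4 6.0 1.2
   vertex 5.7 1.8 0.0
  endloop
 endfacet
 facet normal -0.966 -0.171 -0.194
  outer loop
   vertex 2.3 0.7 1.4
   vertex 1.6 0.9 4.7
   vertex 1.4 6.0 1.2
  endloop
 endfacet
 facet normal 0.354 -0.926 0.131
  outer loop
   vertex 2.3 0.7 1.4
   vertex 5.7 1.8 0.0
   vertex 1.6 0.9 4.7
  endloop
 endfacet
 facet normal 0.643 0.490 0.589
  outer loop
   vertex 2.4 1.8 3.6
   vertex 5.7 1.8 0.0
   vertex 1.4 6.0 1.2
  endloop
 endfacet
 facet normal 0.426 0.523 0.738
  outer loop
   vertex 2.4 1.8 3.6
   vertex 1.4 6.0 1.2
   vertex 1.6 0.9 4.7
  endloop
 endfacet
 facet normal 0.727 0.168 0.666
  outer loop
   vertex 2.4 1.8 3.6
   vertex 1.6 0.9 4.7
   vertex 5.7 1.8 0.0
  endloop
 endfacet
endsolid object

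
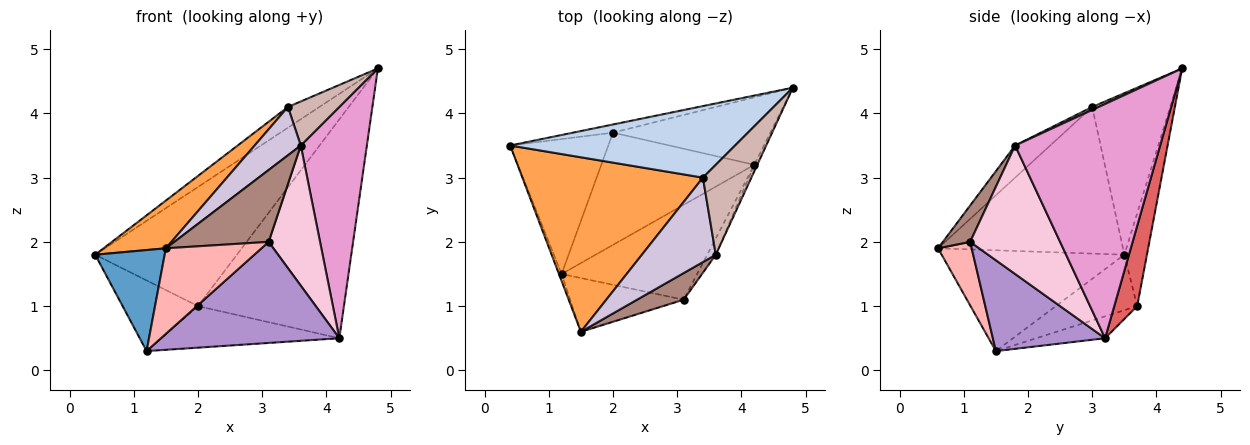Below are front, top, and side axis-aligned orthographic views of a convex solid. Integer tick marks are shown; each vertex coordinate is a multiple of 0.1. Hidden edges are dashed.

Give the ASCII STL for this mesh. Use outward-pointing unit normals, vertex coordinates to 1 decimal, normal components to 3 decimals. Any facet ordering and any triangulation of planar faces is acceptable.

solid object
 facet normal -0.934 -0.355 -0.025
  outer loop
   vertex 1.2 1.5 0.3
   vertex 1.5 0.6 1.9
   vertex 0.4 3.5 1.8
  endloop
 endfacet
 facet normal -0.568 0.229 0.791
  outer loop
   vertex 3.4 3.0 4.1
   vertex 4.8 4.4 4.7
   vertex 0.4 3.5 1.8
  endloop
 endfacet
 facet normal -0.617 -0.208 0.759
  outer loop
   vertex 3.4 3.0 4.1
   vertex 0.4 3.5 1.8
   vertex 1.5 0.6 1.9
  endloop
 endfacet
 facet normal -0.448 0.415 -0.792
  outer loop
   vertex 2.0 3.7 1.0
   vertex 1.2 1.5 0.3
   vertex 0.4 3.5 1.8
  endloop
 endfacet
 facet normal -0.133 0.344 -0.929
  outer loop
   vertex 2.0 3.7 1.0
   vertex 4.2 3.2 0.5
   vertex 1.2 1.5 0.3
  endloop
 endfacet
 facet normal -0.157 0.985 -0.068
  outer loop
   vertex 2.0 3.7 1.0
   vertex 0.4 3.5 1.8
   vertex 4.8 4.4 4.7
  endloop
 endfacet
 facet normal 0.149 0.945 -0.291
  outer loop
   vertex 2.0 3.7 1.0
   vertex 4.8 4.4 4.7
   vertex 4.2 3.2 0.5
  endloop
 endfacet
 facet normal 0.285 -0.811 -0.510
  outer loop
   vertex 3.1 1.1 2.0
   vertex 1.5 0.6 1.9
   vertex 1.2 1.5 0.3
  endloop
 endfacet
 facet normal 0.417 -0.663 -0.622
  outer loop
   vertex 3.1 1.1 2.0
   vertex 1.2 1.5 0.3
   vertex 4.2 3.2 0.5
  endloop
 endfacet
 facet normal -0.353 -0.465 0.812
  outer loop
   vertex 3.6 1.8 3.5
   vertex 3.4 3.0 4.1
   vertex 1.5 0.6 1.9
  endloop
 endfacet
 facet normal 0.262 -0.905 0.335
  outer loop
   vertex 3.6 1.8 3.5
   vertex 1.5 0.6 1.9
   vertex 3.1 1.1 2.0
  endloop
 endfacet
 facet normal 0.055 -0.439 0.897
  outer loop
   vertex 3.6 1.8 3.5
   vertex 4.8 4.4 4.7
   vertex 3.4 3.0 4.1
  endloop
 endfacet
 facet normal 0.910 -0.415 -0.012
  outer loop
   vertex 3.6 1.8 3.5
   vertex 4.2 3.2 0.5
   vertex 4.8 4.4 4.7
  endloop
 endfacet
 facet normal 0.867 -0.495 -0.058
  outer loop
   vertex 3.6 1.8 3.5
   vertex 3.1 1.1 2.0
   vertex 4.2 3.2 0.5
  endloop
 endfacet
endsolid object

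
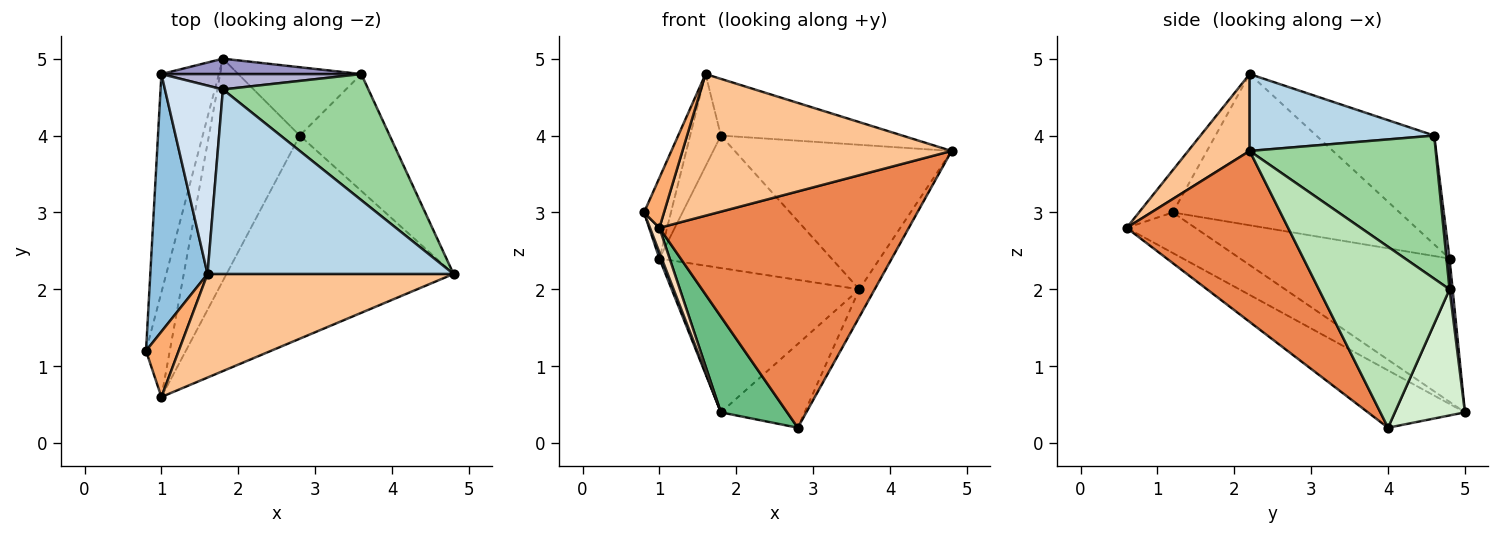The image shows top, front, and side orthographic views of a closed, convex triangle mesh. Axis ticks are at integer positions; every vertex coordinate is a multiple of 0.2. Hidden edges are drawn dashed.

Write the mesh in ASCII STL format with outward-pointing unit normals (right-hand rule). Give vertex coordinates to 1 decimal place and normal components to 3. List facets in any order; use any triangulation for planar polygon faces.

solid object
 facet normal -0.928 -0.010 -0.372
  outer loop
   vertex 1.0 4.8 2.4
   vertex 1.8 5.0 0.4
   vertex 0.8 1.2 3.0
  endloop
 endfacet
 facet normal -0.930 0.110 0.352
  outer loop
   vertex 1.0 4.8 2.4
   vertex 0.8 1.2 3.0
   vertex 1.6 2.2 4.8
  endloop
 endfacet
 facet normal 0.286 0.281 0.916
  outer loop
   vertex 1.8 4.6 4.0
   vertex 1.6 2.2 4.8
   vertex 4.8 2.2 3.8
  endloop
 endfacet
 facet normal -0.860 0.224 0.458
  outer loop
   vertex 1.8 4.6 4.0
   vertex 1.0 4.8 2.4
   vertex 1.6 2.2 4.8
  endloop
 endfacet
 facet normal 0.441 -0.681 -0.585
  outer loop
   vertex 1.0 0.6 2.8
   vertex 2.8 4.0 0.2
   vertex 4.8 2.2 3.8
  endloop
 endfacet
 facet normal -0.717 -0.424 0.554
  outer loop
   vertex 1.0 0.6 2.8
   vertex 1.6 2.2 4.8
   vertex 0.8 1.2 3.0
  endloop
 endfacet
 facet normal 0.181 -0.794 0.581
  outer loop
   vertex 1.0 0.6 2.8
   vertex 4.8 2.2 3.8
   vertex 1.6 2.2 4.8
  endloop
 endfacet
 facet normal -0.857 -0.118 -0.502
  outer loop
   vertex 1.0 0.6 2.8
   vertex 0.8 1.2 3.0
   vertex 1.8 5.0 0.4
  endloop
 endfacet
 facet normal -0.501 -0.342 -0.795
  outer loop
   vertex 1.0 0.6 2.8
   vertex 1.8 5.0 0.4
   vertex 2.8 4.0 0.2
  endloop
 endfacet
 facet normal 0.543 0.633 0.552
  outer loop
   vertex 3.6 4.8 2.0
   vertex 1.8 4.6 4.0
   vertex 4.8 2.2 3.8
  endloop
 endfacet
 facet normal 0.891 0.105 -0.442
  outer loop
   vertex 3.6 4.8 2.0
   vertex 4.8 2.2 3.8
   vertex 2.8 4.0 0.2
  endloop
 endfacet
 facet normal 0.544 0.650 -0.531
  outer loop
   vertex 3.6 4.8 2.0
   vertex 2.8 4.0 0.2
   vertex 1.8 5.0 0.4
  endloop
 endfacet
 facet normal 0.016 0.994 0.106
  outer loop
   vertex 3.6 4.8 2.0
   vertex 1.8 5.0 0.4
   vertex 1.0 4.8 2.4
  endloop
 endfacet
 facet normal 0.018 0.993 0.115
  outer loop
   vertex 3.6 4.8 2.0
   vertex 1.0 4.8 2.4
   vertex 1.8 4.6 4.0
  endloop
 endfacet
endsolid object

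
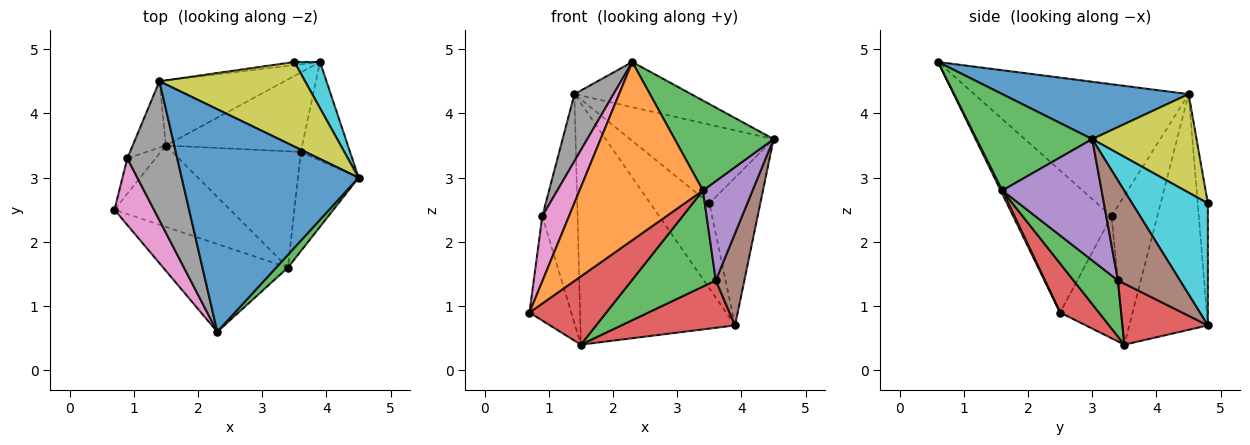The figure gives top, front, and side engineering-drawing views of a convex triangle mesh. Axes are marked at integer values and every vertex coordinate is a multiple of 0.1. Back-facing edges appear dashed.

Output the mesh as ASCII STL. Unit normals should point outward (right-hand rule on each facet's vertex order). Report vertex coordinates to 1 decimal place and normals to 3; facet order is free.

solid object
 facet normal 0.303 0.190 0.934
  outer loop
   vertex 1.4 4.5 4.3
   vertex 2.3 0.6 4.8
   vertex 4.5 3.0 3.6
  endloop
 endfacet
 facet normal 0.012 -0.897 -0.442
  outer loop
   vertex 3.4 1.6 2.8
   vertex 2.3 0.6 4.8
   vertex 0.7 2.5 0.9
  endloop
 endfacet
 facet normal 0.757 -0.647 0.092
  outer loop
   vertex 3.4 1.6 2.8
   vertex 4.5 3.0 3.6
   vertex 2.3 0.6 4.8
  endloop
 endfacet
 facet normal 0.309 -0.611 -0.729
  outer loop
   vertex 3.4 1.6 2.8
   vertex 0.7 2.5 0.9
   vertex 1.5 3.5 0.4
  endloop
 endfacet
 facet normal -0.811 0.555 -0.188
  outer loop
   vertex 0.9 3.3 2.4
   vertex 1.5 3.5 0.4
   vertex 0.7 2.5 0.9
  endloop
 endfacet
 facet normal -0.780 0.601 -0.174
  outer loop
   vertex 0.9 3.3 2.4
   vertex 1.4 4.5 4.3
   vertex 1.5 3.5 0.4
  endloop
 endfacet
 facet normal -0.932 -0.253 0.259
  outer loop
   vertex 0.9 3.3 2.4
   vertex 0.7 2.5 0.9
   vertex 2.3 0.6 4.8
  endloop
 endfacet
 facet normal -0.922 -0.168 0.349
  outer loop
   vertex 0.9 3.3 2.4
   vertex 2.3 0.6 4.8
   vertex 1.4 4.5 4.3
  endloop
 endfacet
 facet normal 0.444 0.611 0.656
  outer loop
   vertex 3.5 4.8 2.6
   vertex 1.4 4.5 4.3
   vertex 4.5 3.0 3.6
  endloop
 endfacet
 facet normal 0.817 0.550 0.172
  outer loop
   vertex 3.9 4.8 0.7
   vertex 3.5 4.8 2.6
   vertex 4.5 3.0 3.6
  endloop
 endfacet
 facet normal -0.440 0.867 -0.234
  outer loop
   vertex 3.9 4.8 0.7
   vertex 1.5 3.5 0.4
   vertex 1.4 4.5 4.3
  endloop
 endfacet
 facet normal -0.170 0.985 -0.036
  outer loop
   vertex 3.9 4.8 0.7
   vertex 1.4 4.5 4.3
   vertex 3.5 4.8 2.6
  endloop
 endfacet
 facet normal 0.319 -0.604 -0.731
  outer loop
   vertex 3.6 3.4 1.4
   vertex 3.4 1.6 2.8
   vertex 1.5 3.5 0.4
  endloop
 endfacet
 facet normal 0.359 -0.478 -0.802
  outer loop
   vertex 3.6 3.4 1.4
   vertex 1.5 3.5 0.4
   vertex 3.9 4.8 0.7
  endloop
 endfacet
 facet normal 0.816 -0.408 -0.408
  outer loop
   vertex 3.6 3.4 1.4
   vertex 4.5 3.0 3.6
   vertex 3.4 1.6 2.8
  endloop
 endfacet
 facet normal 0.829 -0.382 -0.409
  outer loop
   vertex 3.6 3.4 1.4
   vertex 3.9 4.8 0.7
   vertex 4.5 3.0 3.6
  endloop
 endfacet
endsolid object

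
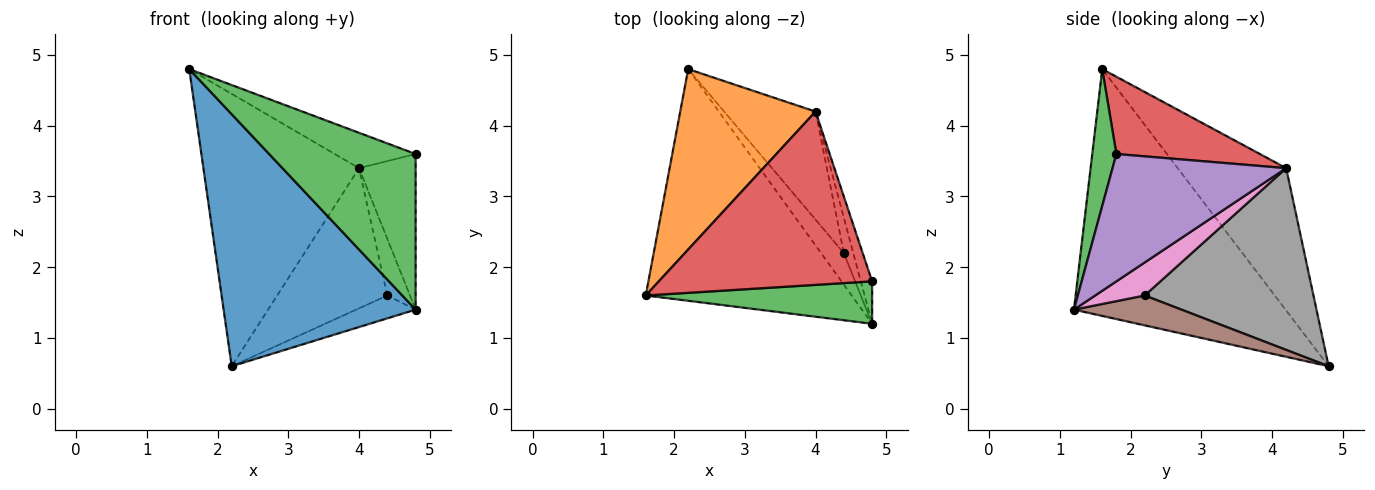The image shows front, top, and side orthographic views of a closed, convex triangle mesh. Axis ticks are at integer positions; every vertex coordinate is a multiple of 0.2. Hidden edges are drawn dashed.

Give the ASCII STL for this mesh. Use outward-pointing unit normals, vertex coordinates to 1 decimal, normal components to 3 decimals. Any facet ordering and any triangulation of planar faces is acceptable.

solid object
 facet normal -0.630 -0.572 -0.526
  outer loop
   vertex 2.2 4.8 0.6
   vertex 4.8 1.2 1.4
   vertex 1.6 1.6 4.8
  endloop
 endfacet
 facet normal -0.502 0.721 0.477
  outer loop
   vertex 4.0 4.2 3.4
   vertex 2.2 4.8 0.6
   vertex 1.6 1.6 4.8
  endloop
 endfacet
 facet normal 0.157 -0.953 0.260
  outer loop
   vertex 4.8 1.8 3.6
   vertex 1.6 1.6 4.8
   vertex 4.8 1.2 1.4
  endloop
 endfacet
 facet normal 0.334 0.188 0.923
  outer loop
   vertex 4.8 1.8 3.6
   vertex 4.0 4.2 3.4
   vertex 1.6 1.6 4.8
  endloop
 endfacet
 facet normal 0.947 0.309 -0.084
  outer loop
   vertex 4.8 1.8 3.6
   vertex 4.8 1.2 1.4
   vertex 4.0 4.2 3.4
  endloop
 endfacet
 facet normal 0.728 0.402 -0.555
  outer loop
   vertex 4.4 2.2 1.6
   vertex 4.8 1.2 1.4
   vertex 2.2 4.8 0.6
  endloop
 endfacet
 facet normal 0.880 0.402 -0.251
  outer loop
   vertex 4.4 2.2 1.6
   vertex 4.0 4.2 3.4
   vertex 4.8 1.2 1.4
  endloop
 endfacet
 facet normal 0.772 0.504 -0.388
  outer loop
   vertex 4.4 2.2 1.6
   vertex 2.2 4.8 0.6
   vertex 4.0 4.2 3.4
  endloop
 endfacet
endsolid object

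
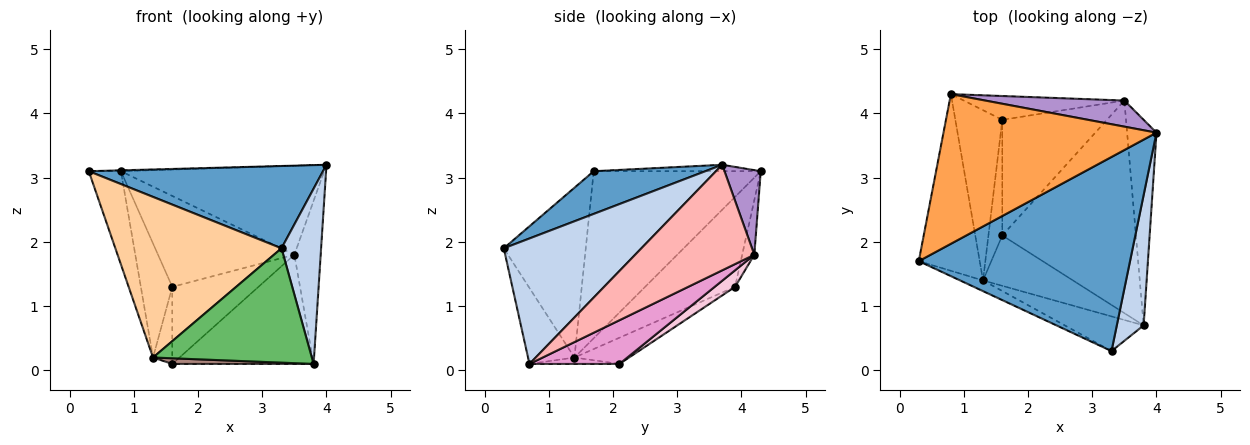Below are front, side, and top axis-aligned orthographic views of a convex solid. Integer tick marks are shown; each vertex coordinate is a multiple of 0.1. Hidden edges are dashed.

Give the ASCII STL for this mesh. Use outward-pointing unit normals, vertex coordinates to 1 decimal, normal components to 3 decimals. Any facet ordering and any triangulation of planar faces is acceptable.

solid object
 facet normal 0.183 -0.384 0.905
  outer loop
   vertex 3.3 0.3 1.9
   vertex 4.0 3.7 3.2
   vertex 0.3 1.7 3.1
  endloop
 endfacet
 facet normal 0.941 -0.271 0.201
  outer loop
   vertex 3.8 0.7 0.1
   vertex 4.0 3.7 3.2
   vertex 3.3 0.3 1.9
  endloop
 endfacet
 facet normal -0.030 0.006 1.000
  outer loop
   vertex 0.8 4.3 3.1
   vertex 0.3 1.7 3.1
   vertex 4.0 3.7 3.2
  endloop
 endfacet
 facet normal -0.442 -0.895 -0.060
  outer loop
   vertex 1.3 1.4 0.2
   vertex 3.3 0.3 1.9
   vertex 0.3 1.7 3.1
  endloop
 endfacet
 facet normal -0.269 -0.922 -0.280
  outer loop
   vertex 1.3 1.4 0.2
   vertex 3.8 0.7 0.1
   vertex 3.3 0.3 1.9
  endloop
 endfacet
 facet normal -0.924 0.178 -0.337
  outer loop
   vertex 1.3 1.4 0.2
   vertex 0.3 1.7 3.1
   vertex 0.8 4.3 3.1
  endloop
 endfacet
 facet normal -0.847 0.296 -0.442
  outer loop
   vertex 1.3 1.4 0.2
   vertex 0.8 4.3 3.1
   vertex 1.6 3.9 1.3
  endloop
 endfacet
 facet normal 0.942 0.208 -0.262
  outer loop
   vertex 3.5 4.2 1.8
   vertex 4.0 3.7 3.2
   vertex 3.8 0.7 0.1
  endloop
 endfacet
 facet normal 0.169 0.946 0.278
  outer loop
   vertex 3.5 4.2 1.8
   vertex 0.8 4.3 3.1
   vertex 4.0 3.7 3.2
  endloop
 endfacet
 facet normal -0.086 0.964 -0.252
  outer loop
   vertex 3.5 4.2 1.8
   vertex 1.6 3.9 1.3
   vertex 0.8 4.3 3.1
  endloop
 endfacet
 facet normal -0.071 -0.111 -0.991
  outer loop
   vertex 1.6 2.1 0.1
   vertex 3.8 0.7 0.1
   vertex 1.3 1.4 0.2
  endloop
 endfacet
 facet normal -0.844 0.298 -0.447
  outer loop
   vertex 1.6 2.1 0.1
   vertex 1.3 1.4 0.2
   vertex 1.6 3.9 1.3
  endloop
 endfacet
 facet normal 0.279 0.439 -0.854
  outer loop
   vertex 1.6 2.1 0.1
   vertex 3.5 4.2 1.8
   vertex 3.8 0.7 0.1
  endloop
 endfacet
 facet normal 0.130 0.550 -0.825
  outer loop
   vertex 1.6 2.1 0.1
   vertex 1.6 3.9 1.3
   vertex 3.5 4.2 1.8
  endloop
 endfacet
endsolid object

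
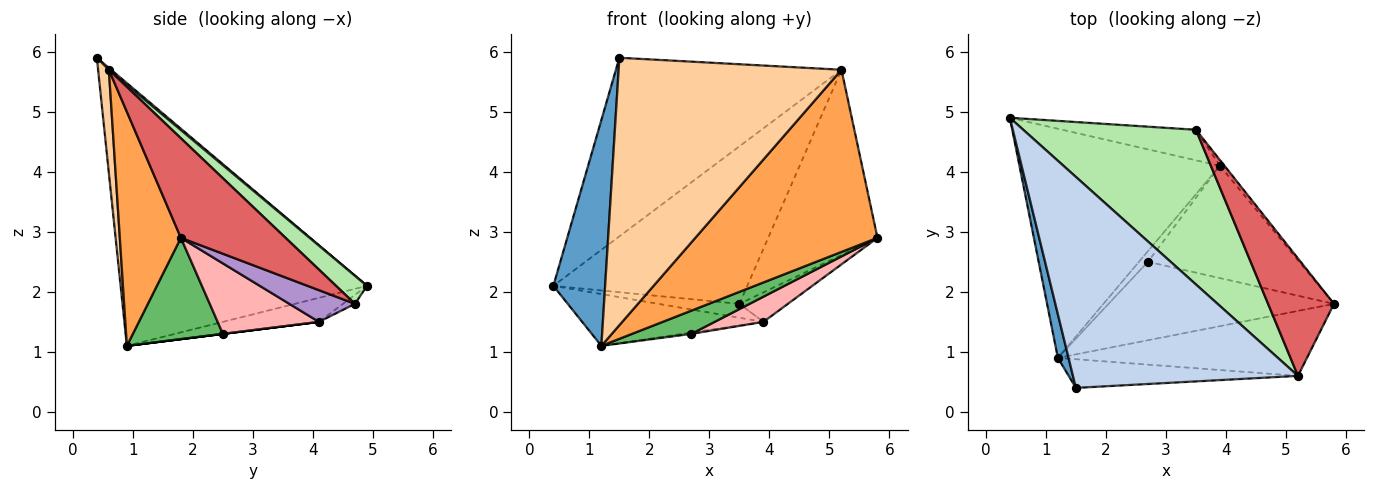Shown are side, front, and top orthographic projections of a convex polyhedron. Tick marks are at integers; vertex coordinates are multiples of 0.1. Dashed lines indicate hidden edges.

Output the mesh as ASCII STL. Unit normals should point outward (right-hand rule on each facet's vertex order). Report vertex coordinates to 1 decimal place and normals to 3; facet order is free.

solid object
 facet normal -0.978 -0.205 0.040
  outer loop
   vertex 1.2 0.9 1.1
   vertex 1.5 0.4 5.9
   vertex 0.4 4.9 2.1
  endloop
 endfacet
 facet normal 0.006 0.646 0.763
  outer loop
   vertex 5.2 0.6 5.7
   vertex 0.4 4.9 2.1
   vertex 1.5 0.4 5.9
  endloop
 endfacet
 facet normal 0.301 -0.898 -0.320
  outer loop
   vertex 5.2 0.6 5.7
   vertex 1.2 0.9 1.1
   vertex 5.8 1.8 2.9
  endloop
 endfacet
 facet normal 0.048 -0.993 -0.106
  outer loop
   vertex 5.2 0.6 5.7
   vertex 1.5 0.4 5.9
   vertex 1.2 0.9 1.1
  endloop
 endfacet
 facet normal 0.396 -0.261 -0.881
  outer loop
   vertex 2.7 2.5 1.3
   vertex 5.8 1.8 2.9
   vertex 1.2 0.9 1.1
  endloop
 endfacet
 facet normal 0.113 0.709 0.696
  outer loop
   vertex 3.5 4.7 1.8
   vertex 0.4 4.9 2.1
   vertex 5.2 0.6 5.7
  endloop
 endfacet
 facet normal 0.629 0.657 0.416
  outer loop
   vertex 3.5 4.7 1.8
   vertex 5.2 0.6 5.7
   vertex 5.8 1.8 2.9
  endloop
 endfacet
 facet normal 0.414 -0.199 -0.888
  outer loop
   vertex 3.9 4.1 1.5
   vertex 5.8 1.8 2.9
   vertex 2.7 2.5 1.3
  endloop
 endfacet
 facet normal 0.799 0.590 -0.115
  outer loop
   vertex 3.9 4.1 1.5
   vertex 3.5 4.7 1.8
   vertex 5.8 1.8 2.9
  endloop
 endfacet
 facet normal -0.061 0.413 -0.908
  outer loop
   vertex 3.9 4.1 1.5
   vertex 0.4 4.9 2.1
   vertex 3.5 4.7 1.8
  endloop
 endfacet
 facet normal -0.116 0.219 -0.969
  outer loop
   vertex 3.9 4.1 1.5
   vertex 1.2 0.9 1.1
   vertex 0.4 4.9 2.1
  endloop
 endfacet
 facet normal 0.000 0.124 -0.992
  outer loop
   vertex 3.9 4.1 1.5
   vertex 2.7 2.5 1.3
   vertex 1.2 0.9 1.1
  endloop
 endfacet
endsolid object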